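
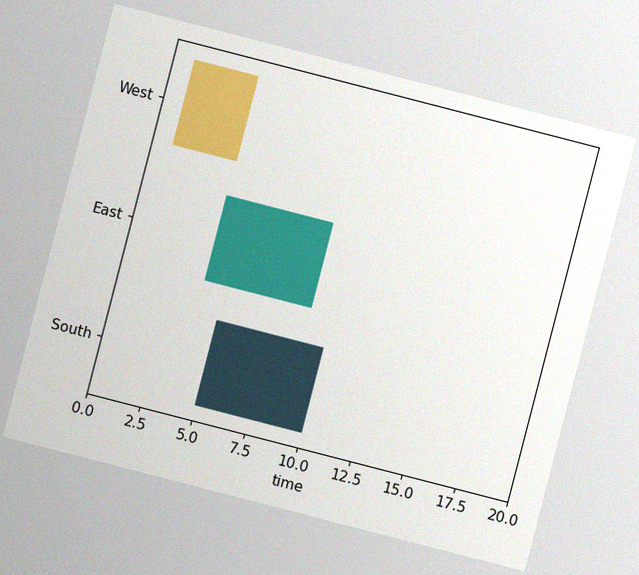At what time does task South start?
The chart is tilted about 14° clockwise, with some photo noise. The South bar begins at t=5.

5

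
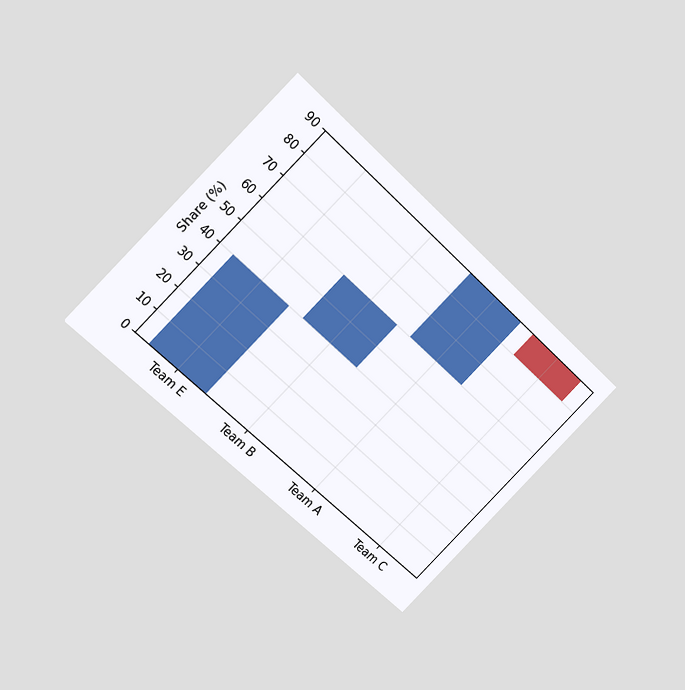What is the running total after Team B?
The chart is tilted about 45° clockwise and viewed at a slight angle. After Team B the running total reaches 60%.

60%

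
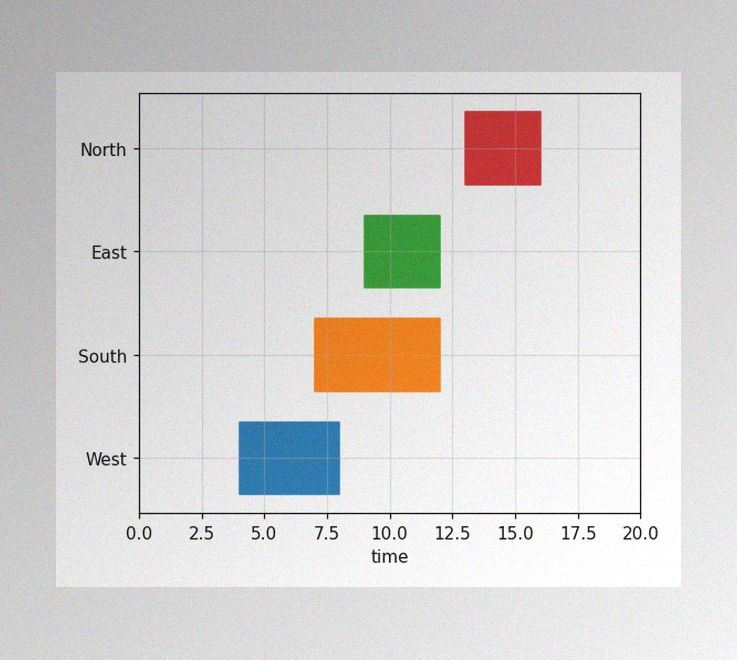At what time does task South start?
7

The image has some photo noise and uneven lighting. The South bar begins at t=7.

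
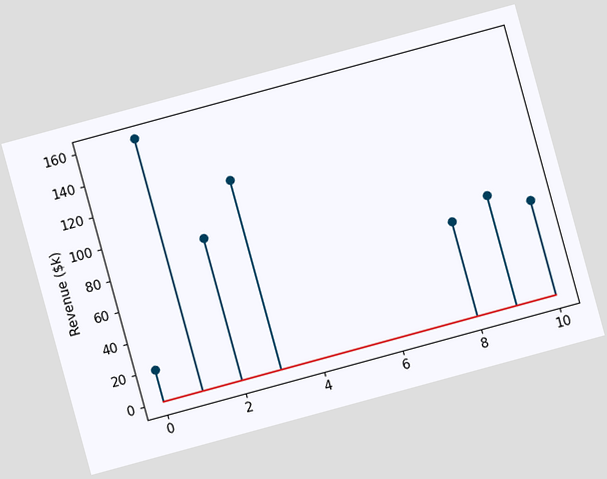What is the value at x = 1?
The chart is tilted about 15° counter-clockwise. The stem at x=1 reaches $160k.

$160k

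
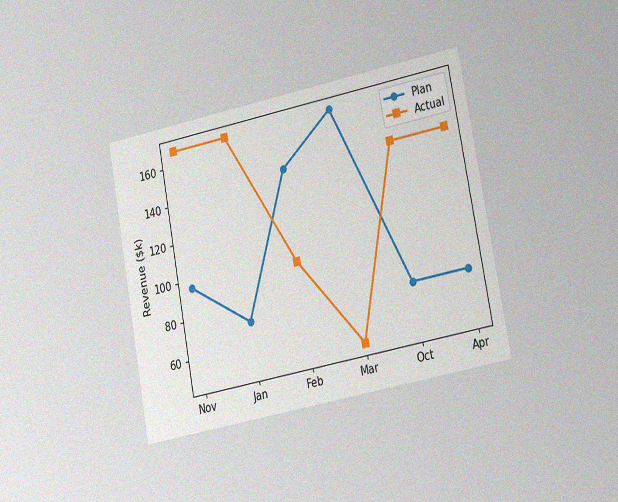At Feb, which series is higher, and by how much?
Plan, by $48k

The chart is tilted about 11° counter-clockwise and viewed slightly from the right, with some photo noise. At Feb, Plan sits above the other line by $48k.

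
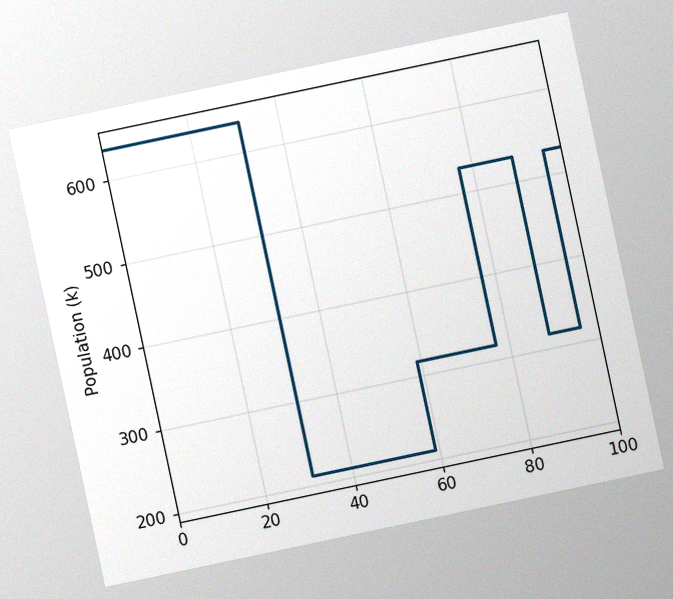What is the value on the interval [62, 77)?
318k

The chart is tilted about 12° counter-clockwise, with some photo noise. On [62, 77) the step sits at 318k.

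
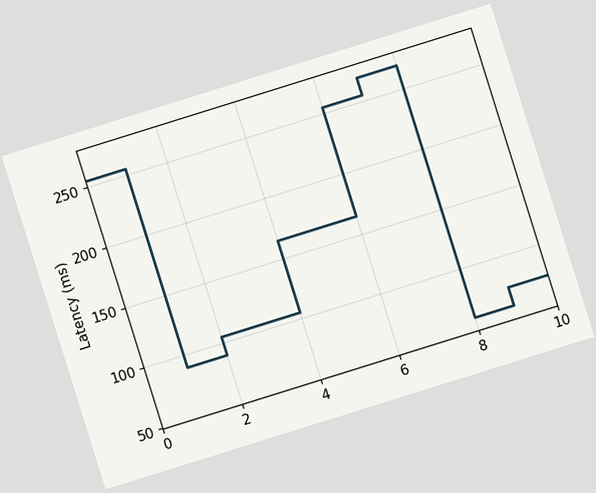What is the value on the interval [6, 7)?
The chart is tilted about 17° counter-clockwise. On [6, 7) the step sits at 255ms.

255ms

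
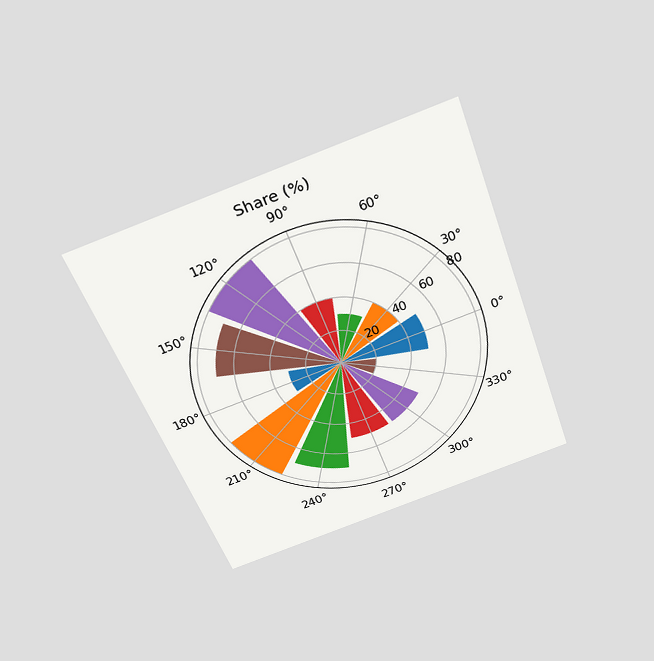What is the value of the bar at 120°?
80%

The chart is tilted about 21° counter-clockwise and viewed slightly from above. The bar at 120° reaches 80% on the radial axis.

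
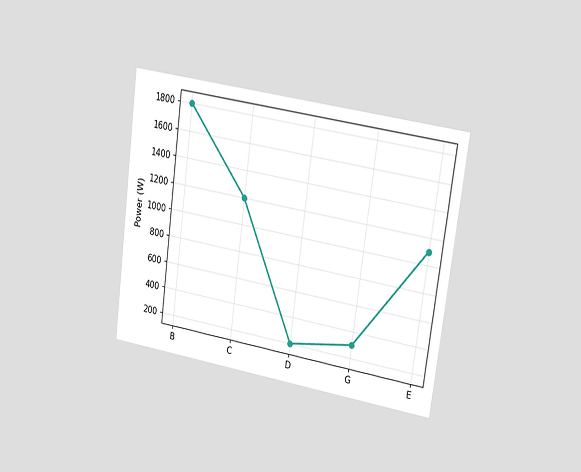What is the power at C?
The chart is tilted about 8° clockwise and viewed slightly from the right. At C, the line is at 1200W.

1200W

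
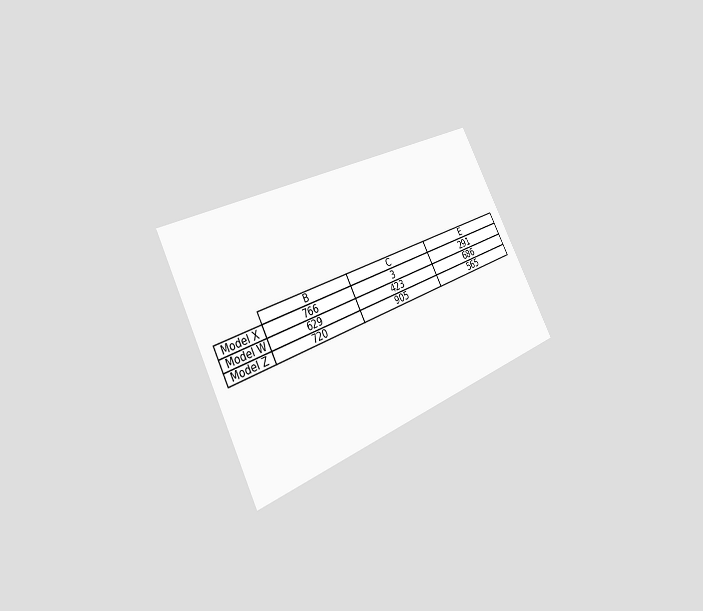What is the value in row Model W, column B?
629

The chart is tilted about 28° counter-clockwise and viewed slightly from the left. The (Model W, B) cell reads 629.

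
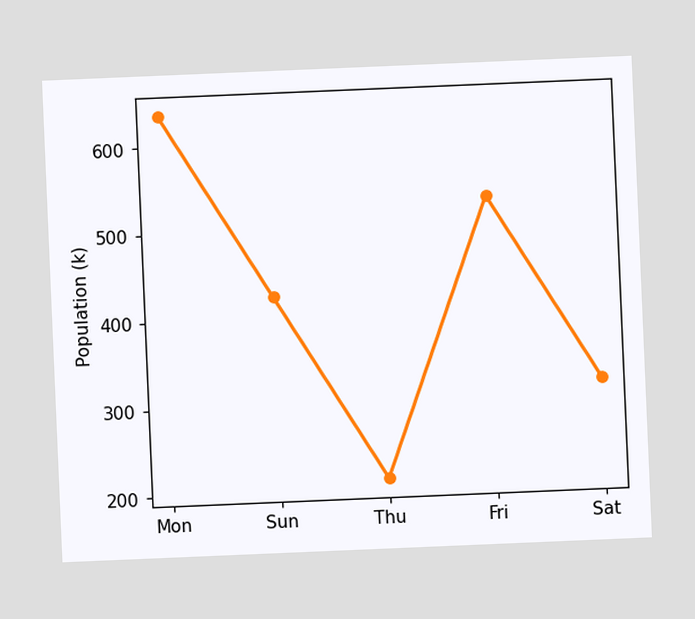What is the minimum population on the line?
212k

The chart is tilted about 2° counter-clockwise. The lowest point is at Thu, and reading across to the y-axis gives 212k.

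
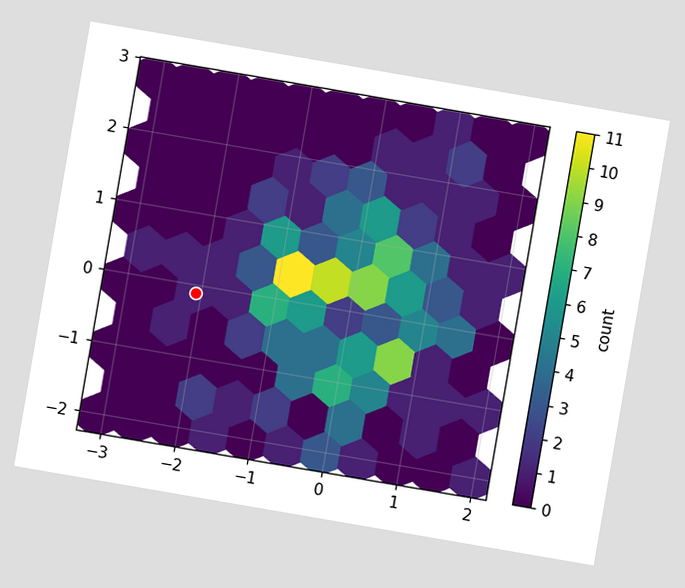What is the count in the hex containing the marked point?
1

The chart is tilted about 10° clockwise. The marked hex reads 1 on the colorbar.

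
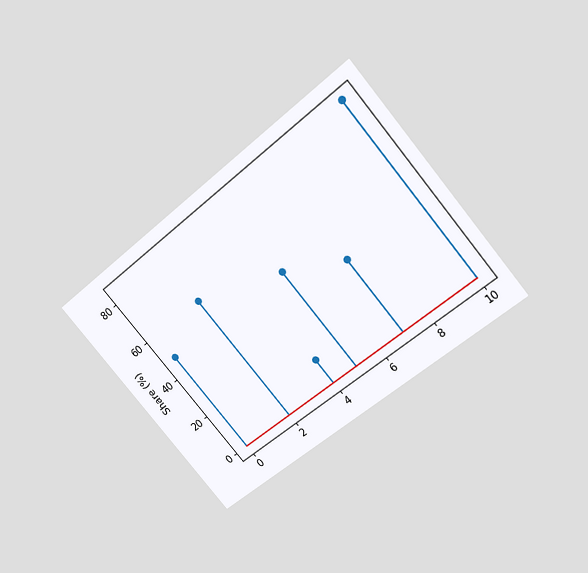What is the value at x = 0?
48%

The chart is tilted about 40° counter-clockwise and viewed slightly from above. The stem at x=0 reaches 48%.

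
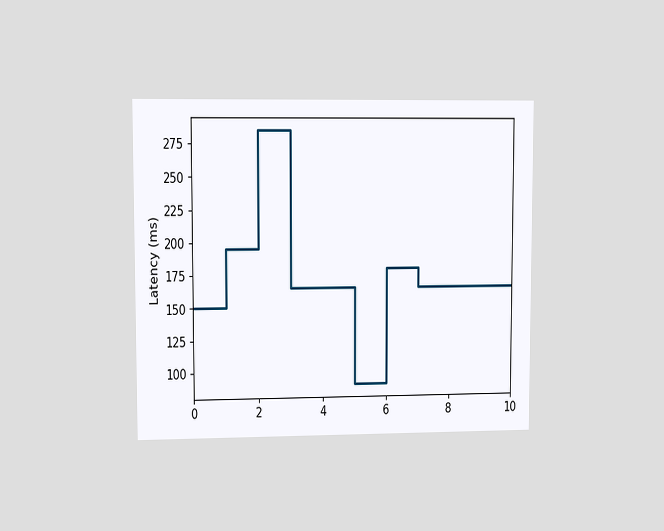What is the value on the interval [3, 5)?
165ms

The chart is viewed at a slight angle. On [3, 5) the step sits at 165ms.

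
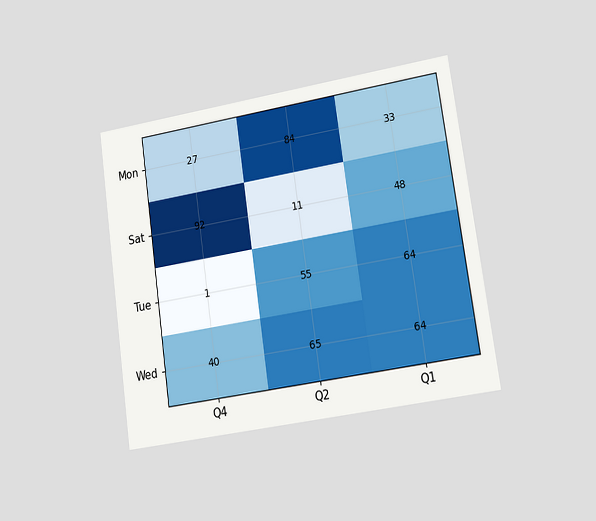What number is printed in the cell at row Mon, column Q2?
The chart is tilted about 8° counter-clockwise and viewed at a slight angle. The (Mon, Q2) cell reads 84.

84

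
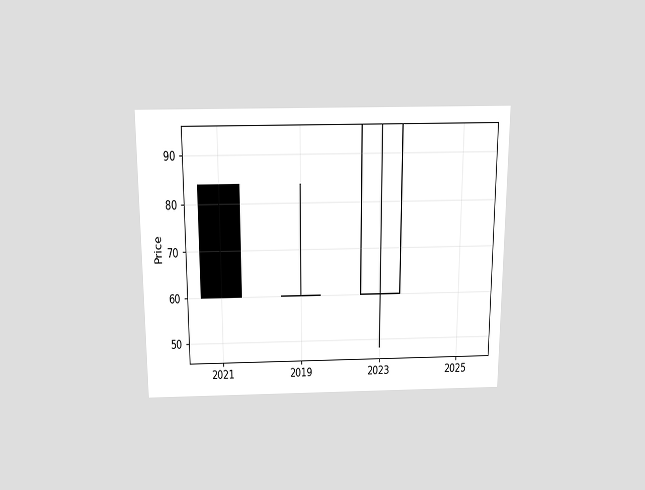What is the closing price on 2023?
The chart is viewed slightly from above. The 2023 candle closes at 96.

96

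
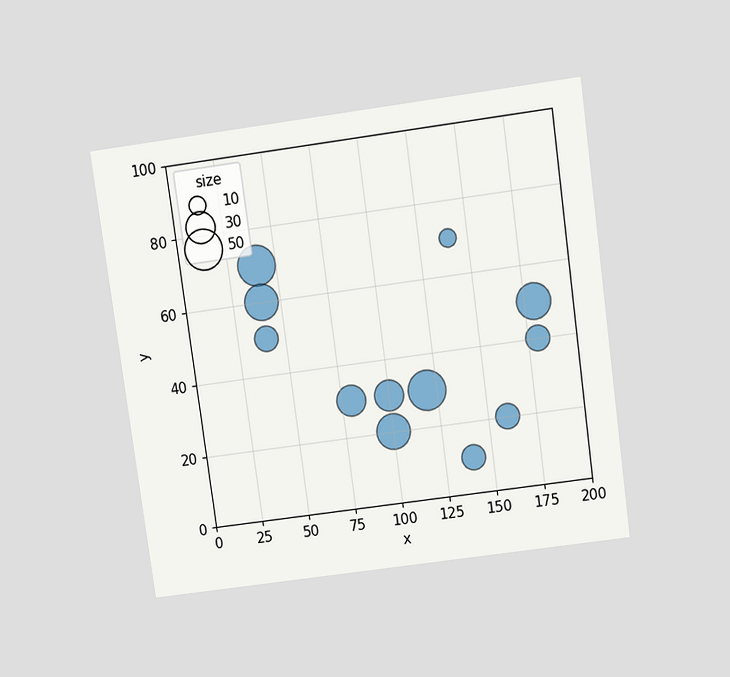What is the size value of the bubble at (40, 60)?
The chart is tilted about 8° counter-clockwise and viewed slightly from above. Matching the bubble at (40, 60) against the size legend gives 40.

40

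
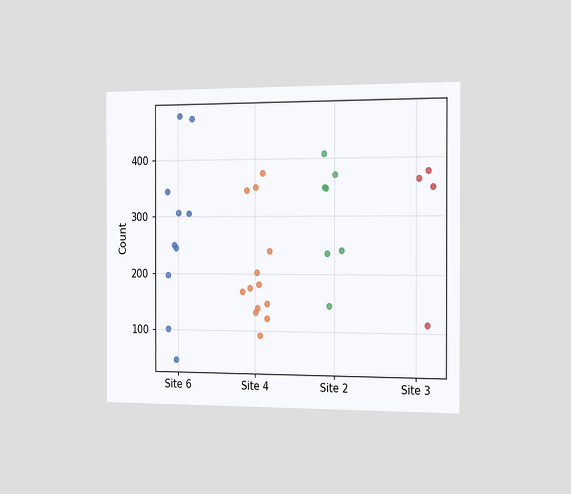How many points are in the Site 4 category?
The chart is viewed slightly from the right. Counting the markers in the Site 4 column gives 13.

13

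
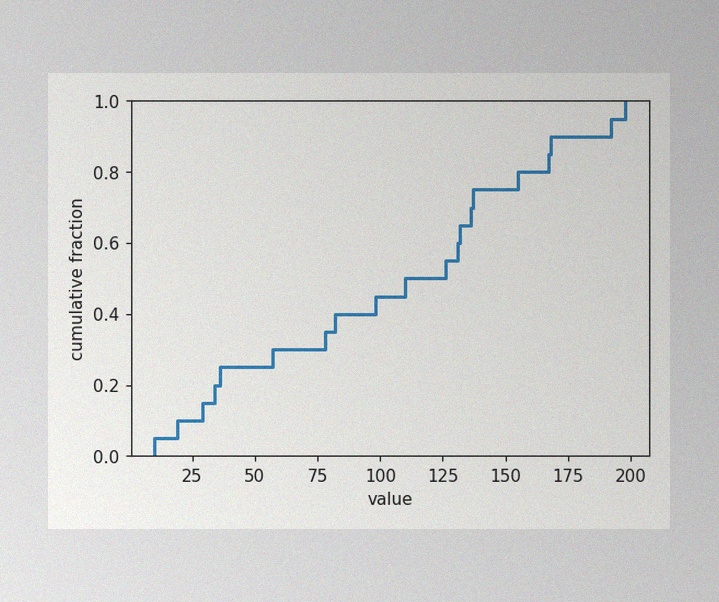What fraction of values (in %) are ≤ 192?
The image has some photo noise and uneven lighting. At x=192 the ECDF step is at 95%.

95%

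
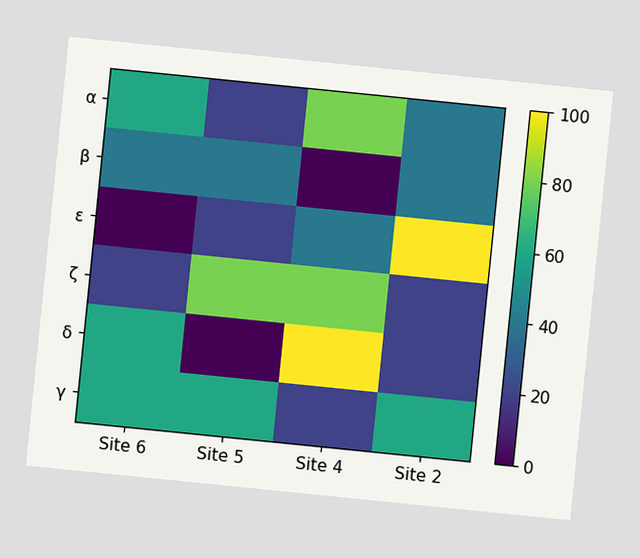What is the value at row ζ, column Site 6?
20

The chart is tilted about 6° clockwise. Matching cell (ζ, Site 6) against the colorbar gives 20.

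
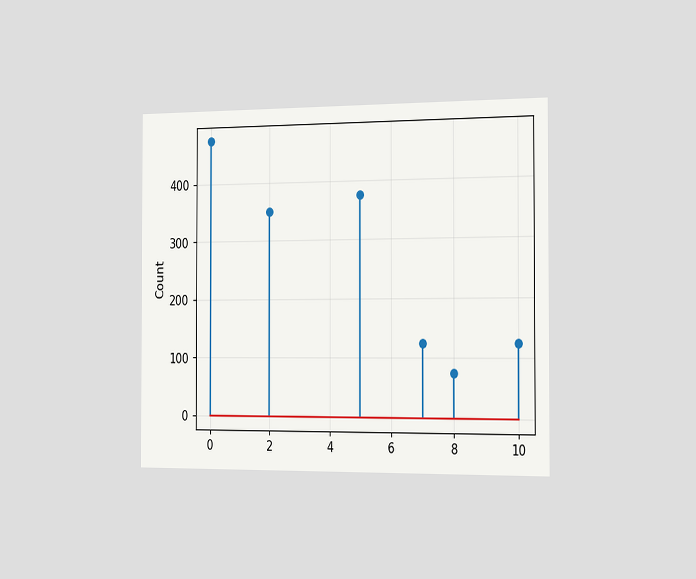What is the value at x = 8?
The chart is viewed slightly from the right. The stem at x=8 reaches 75.

75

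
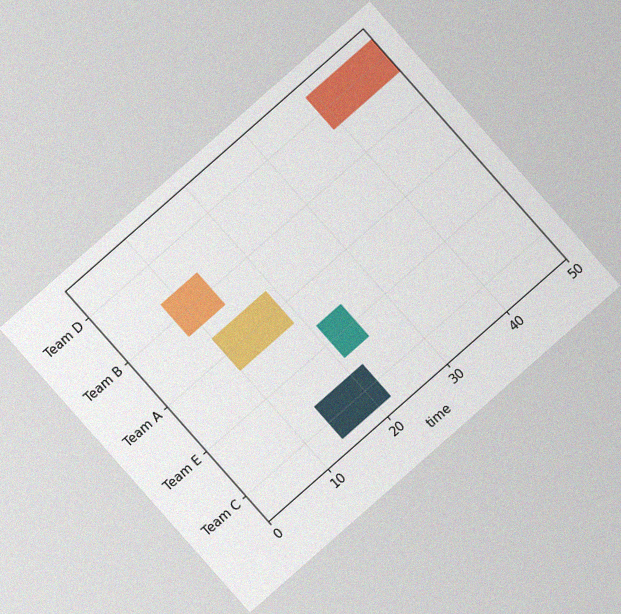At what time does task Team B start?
The chart is tilted about 41° counter-clockwise, with some photo noise. The Team B bar begins at t=8.

8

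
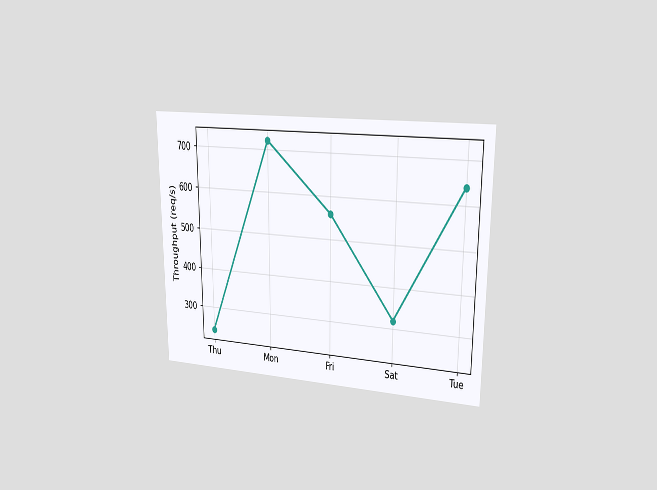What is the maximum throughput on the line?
The chart is viewed slightly from the right. The highest point is at Mon, and reading across to the y-axis gives 720req/s.

720req/s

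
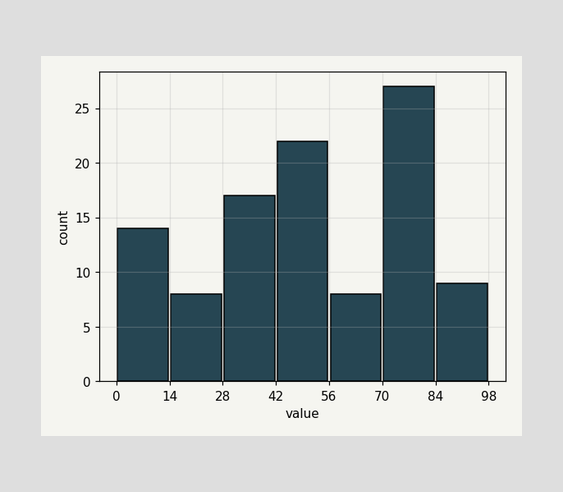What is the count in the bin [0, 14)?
14

The [0, 14) bin has height 14.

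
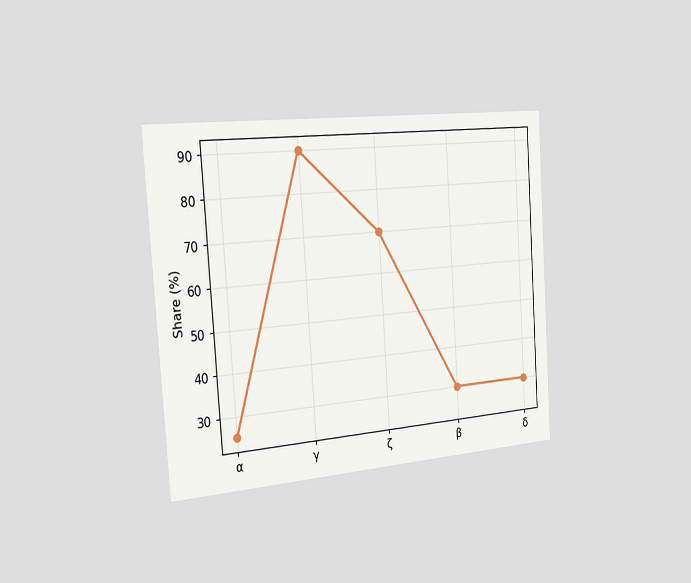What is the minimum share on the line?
25%

The chart is tilted about 4° counter-clockwise and viewed slightly from the left. The lowest point is at α, and reading across to the y-axis gives 25%.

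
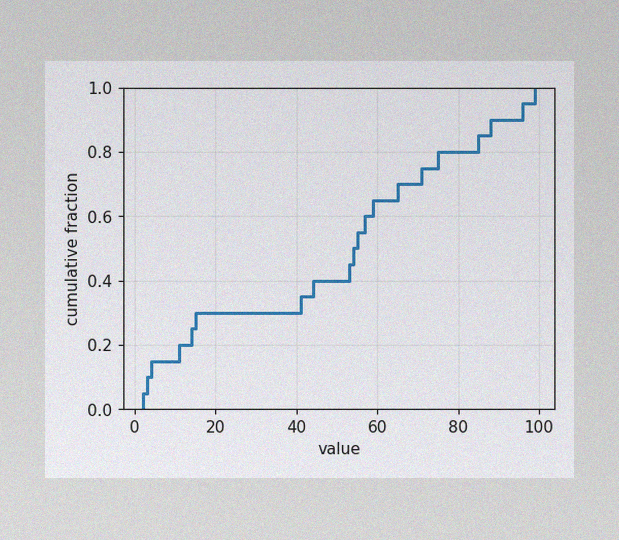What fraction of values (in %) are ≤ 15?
The image has some photo noise and uneven lighting. At x=15 the ECDF step is at 30%.

30%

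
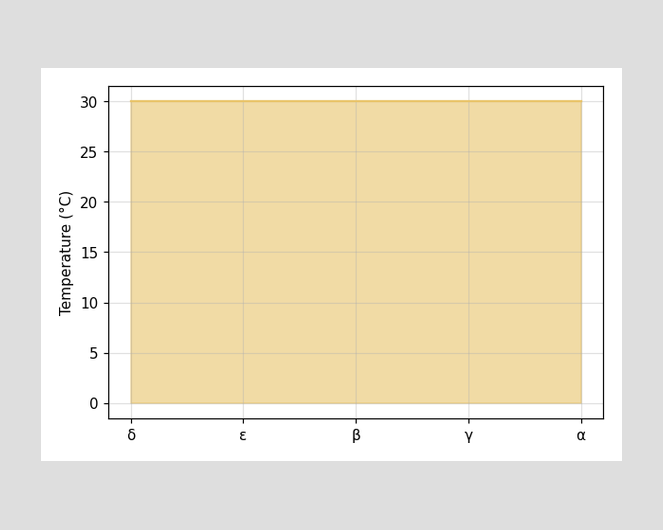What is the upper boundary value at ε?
At ε the upper boundary is at 30°C.

30°C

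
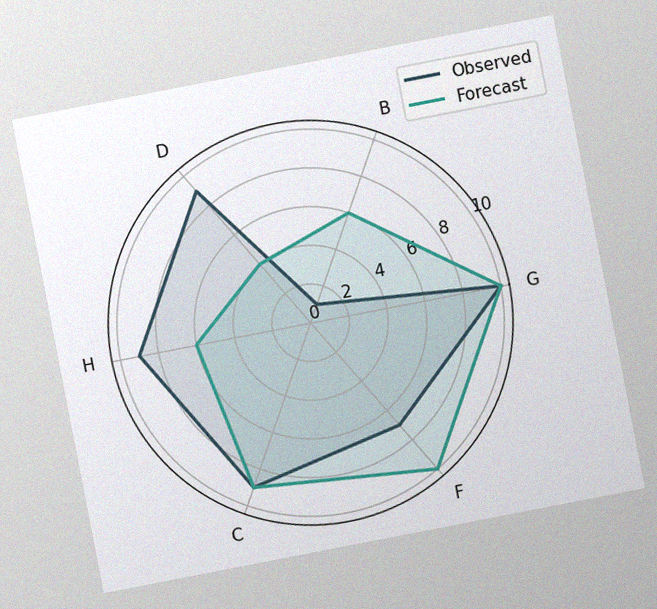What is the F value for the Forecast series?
The chart is tilted about 11° counter-clockwise, with some photo noise. On the F axis, Forecast reaches 10.

10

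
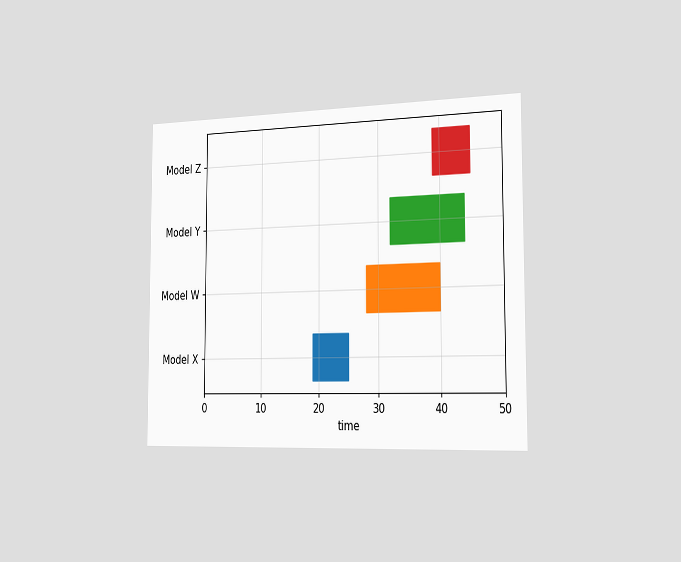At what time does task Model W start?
The chart is viewed slightly from the right. The Model W bar begins at t=28.

28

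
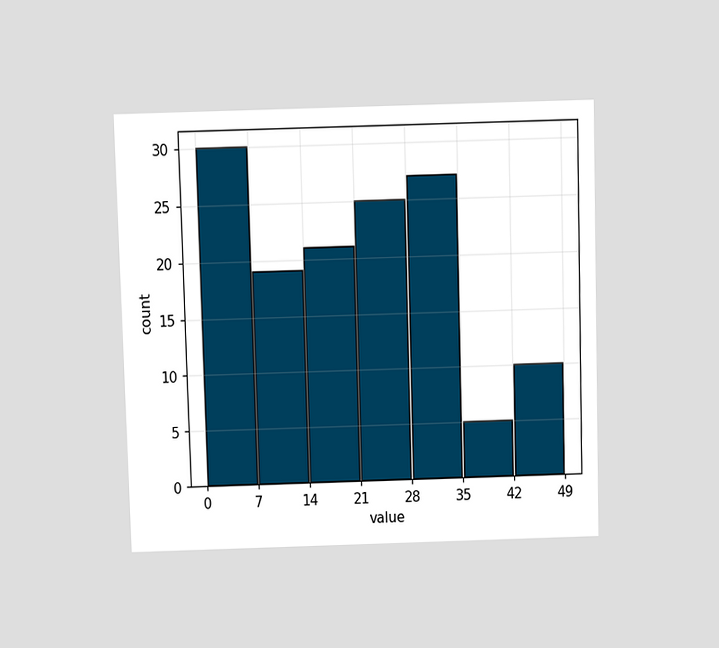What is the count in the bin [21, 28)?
The chart is viewed at a slight angle. The [21, 28) bin has height 25.

25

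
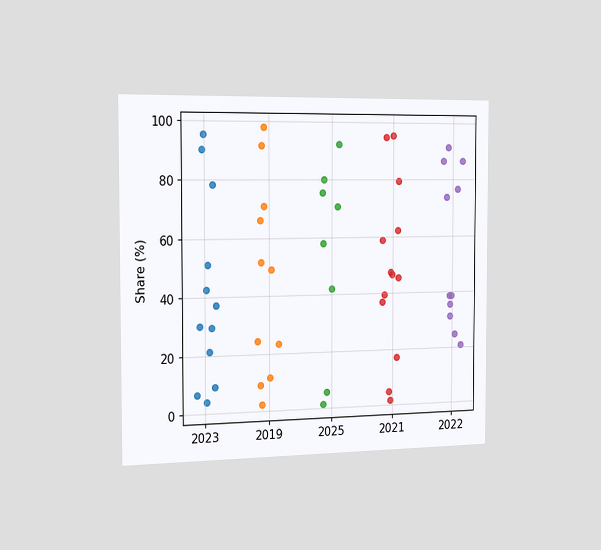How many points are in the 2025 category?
The chart is viewed slightly from the left. Counting the markers in the 2025 column gives 8.

8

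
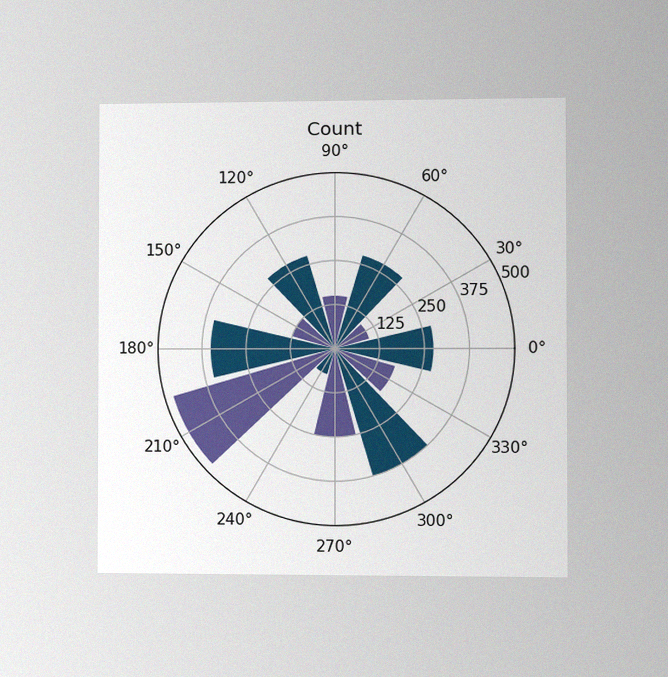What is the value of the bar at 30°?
100

The chart is viewed slightly from the right, with some photo noise. The bar at 30° reaches 100 on the radial axis.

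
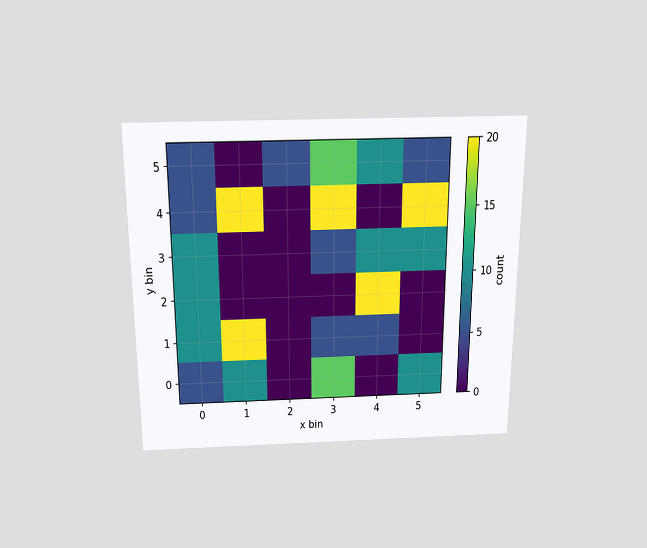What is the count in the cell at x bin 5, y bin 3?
10

The chart is viewed slightly from above. Matching the cell (5, 3) against the colorbar gives 10.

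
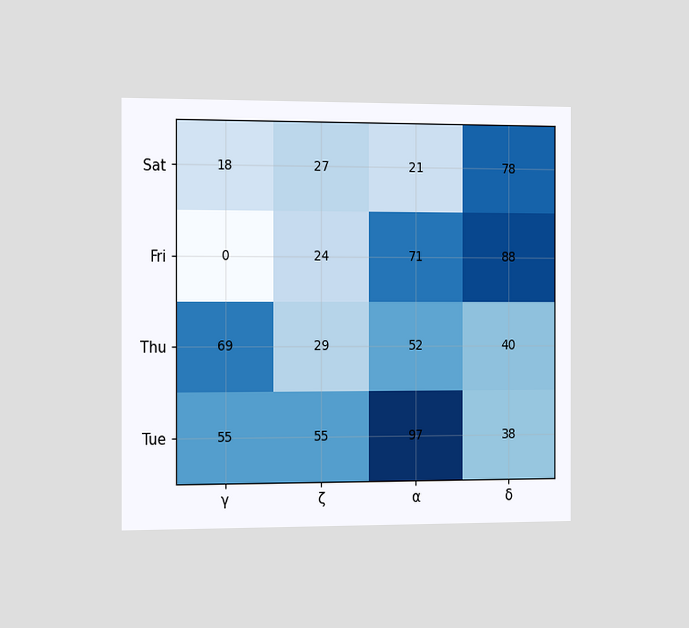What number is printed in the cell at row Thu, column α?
52

The chart is viewed slightly from the left. The (Thu, α) cell reads 52.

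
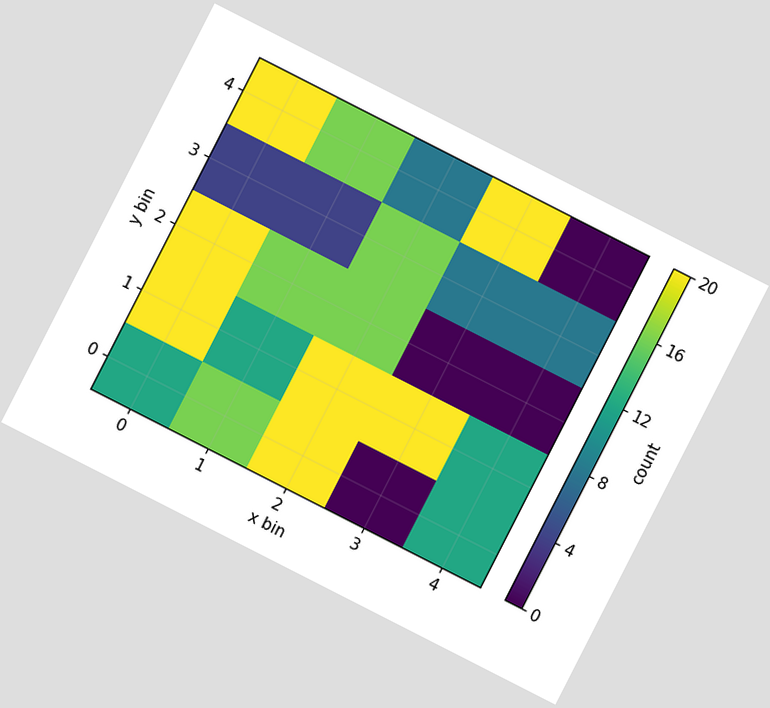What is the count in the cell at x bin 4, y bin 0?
12

The chart is tilted about 27° clockwise. Matching the cell (4, 0) against the colorbar gives 12.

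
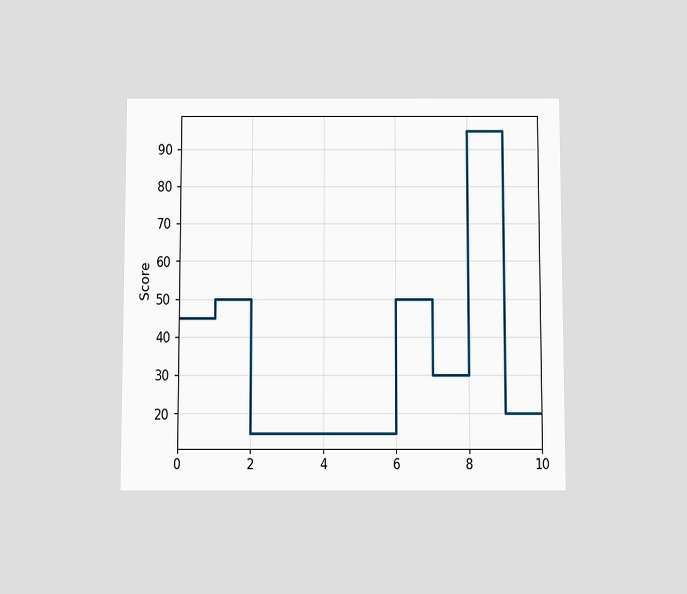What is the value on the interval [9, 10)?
The chart is viewed slightly from below. On [9, 10) the step sits at 20.

20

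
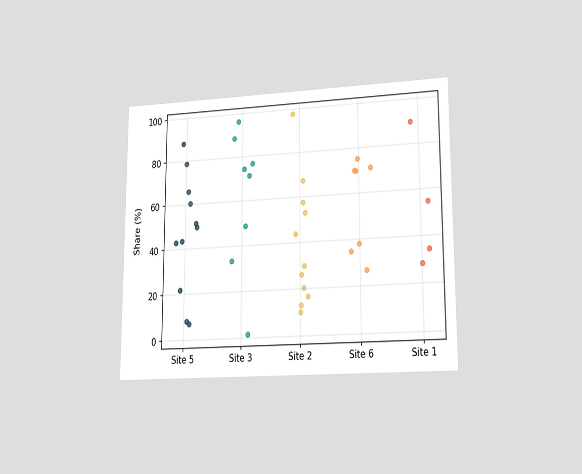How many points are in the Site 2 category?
11

The chart is viewed at a slight angle. Counting the markers in the Site 2 column gives 11.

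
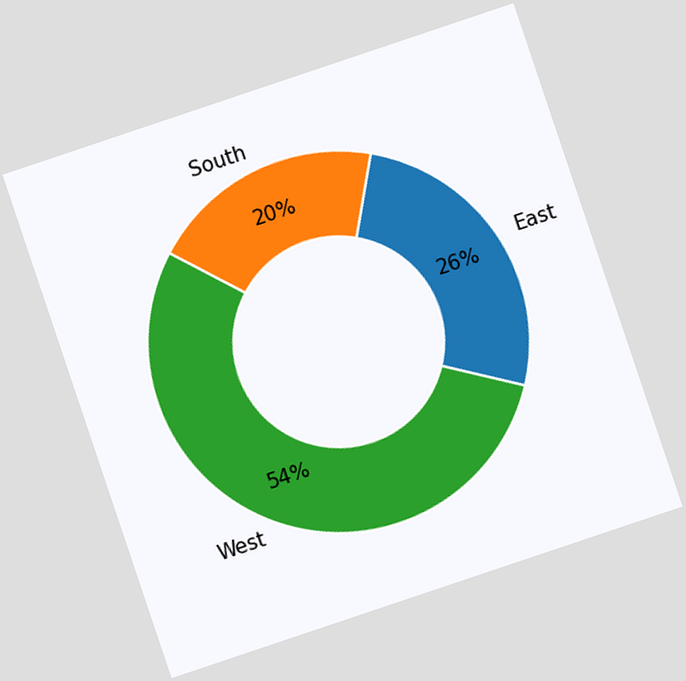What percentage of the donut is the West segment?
The chart is tilted about 19° counter-clockwise. The West segment takes up 54% of the ring.

54%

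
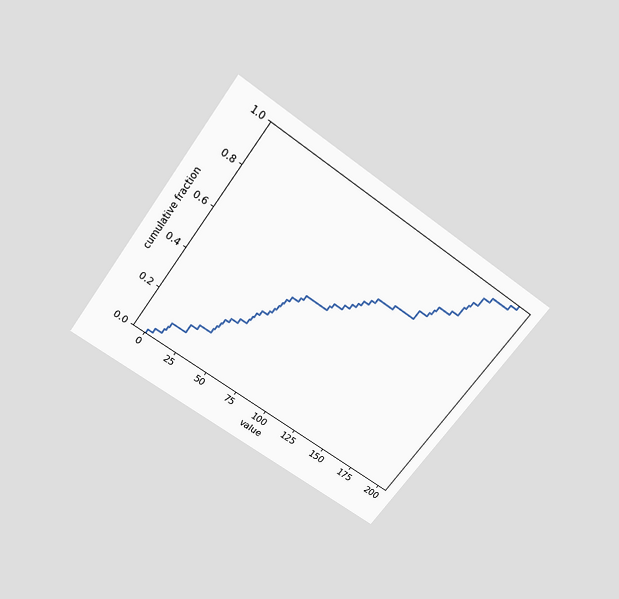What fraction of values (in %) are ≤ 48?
28%

The chart is tilted about 36° clockwise and viewed slightly from above. At x=48 the ECDF step is at 28%.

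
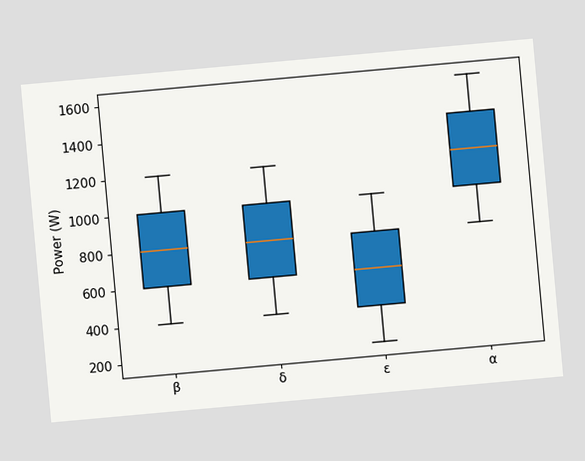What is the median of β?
The chart is tilted about 5° counter-clockwise. The median line in the β box sits at 800W.

800W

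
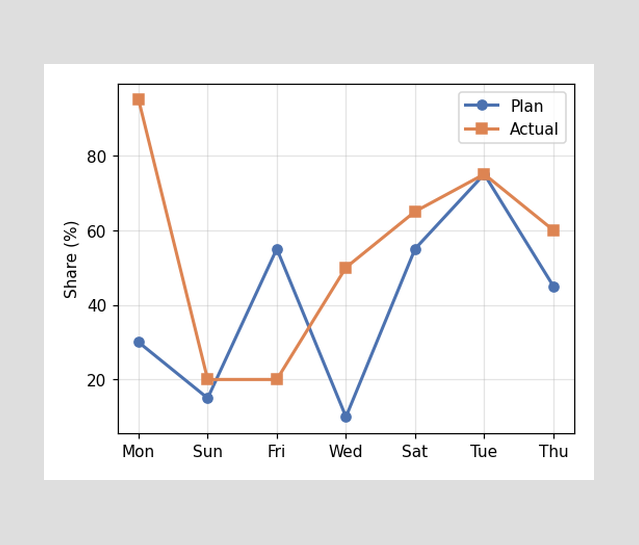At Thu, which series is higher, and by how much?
Actual, by 15%

At Thu, Actual sits above the other line by 15%.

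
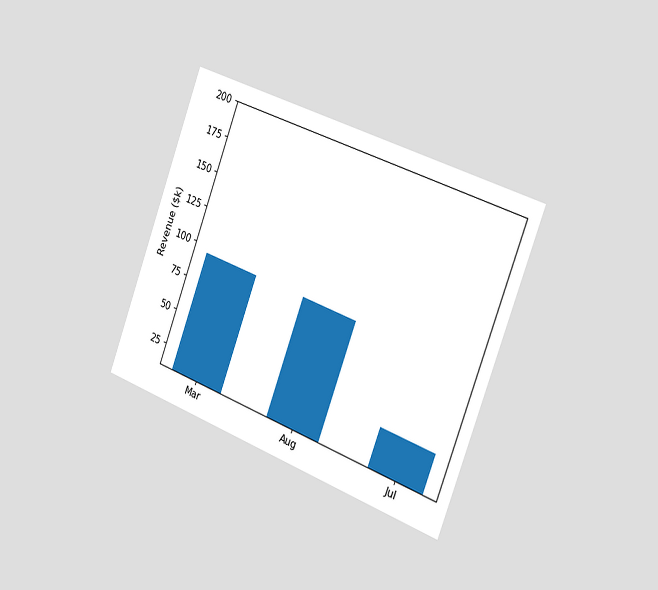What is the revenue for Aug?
$95k

The chart is tilted about 21° clockwise and viewed slightly from the right. Reading along the chart's y-axis, the Aug bar reaches $95k.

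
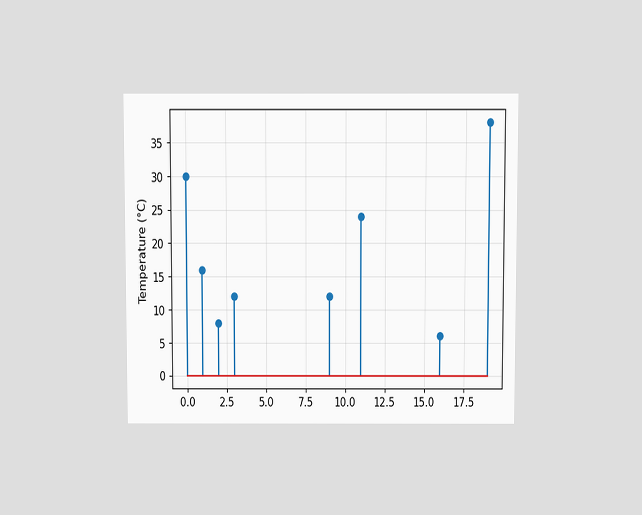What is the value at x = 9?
The chart is viewed slightly from above. The stem at x=9 reaches 12°C.

12°C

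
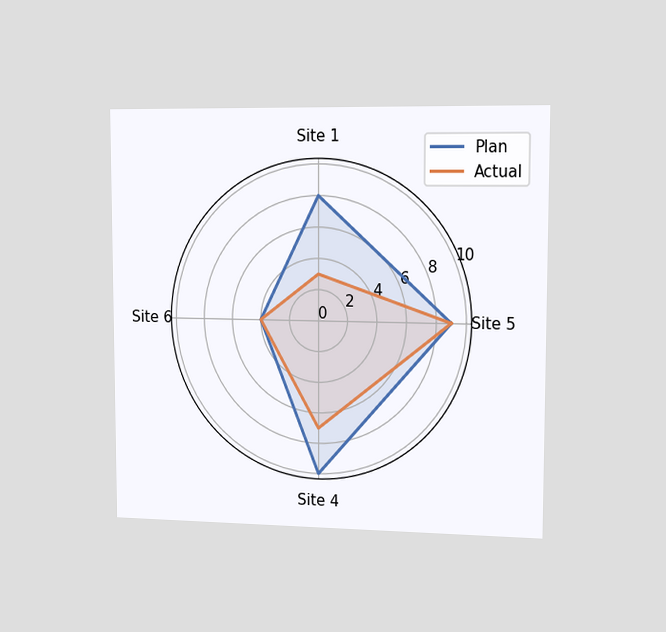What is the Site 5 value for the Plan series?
9

The chart is viewed slightly from the right. On the Site 5 axis, Plan reaches 9.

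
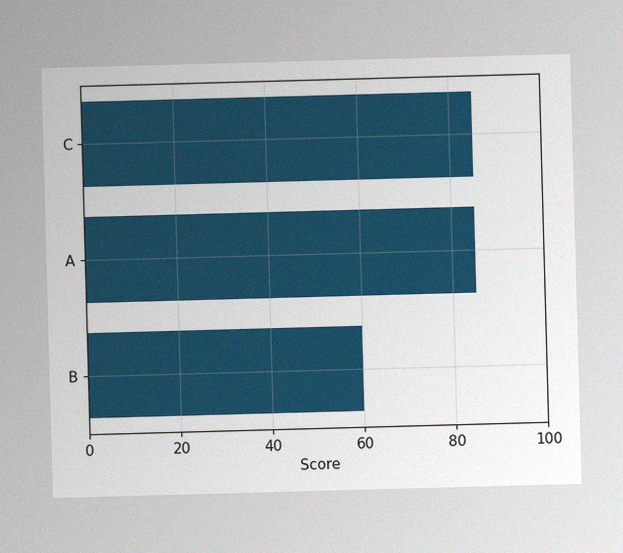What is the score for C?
85

The image has some photo noise and uneven lighting. Reading along the chart's x-axis, the C bar reaches 85.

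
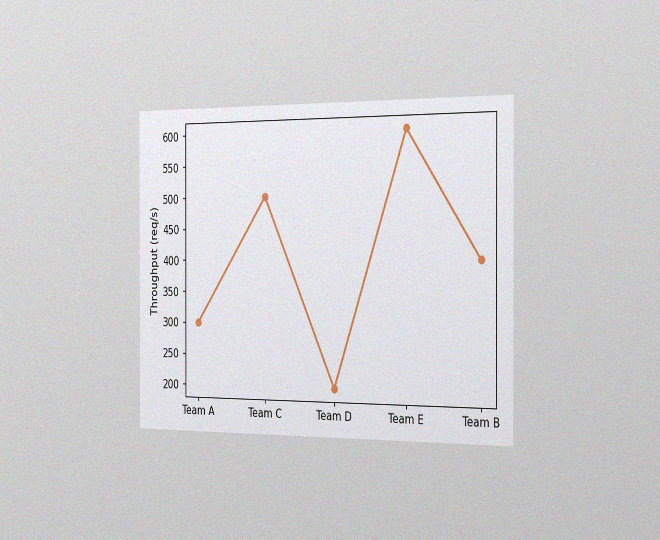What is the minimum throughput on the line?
200req/s

The chart is viewed slightly from the right, with some photo noise. The lowest point is at Team D, and reading across to the y-axis gives 200req/s.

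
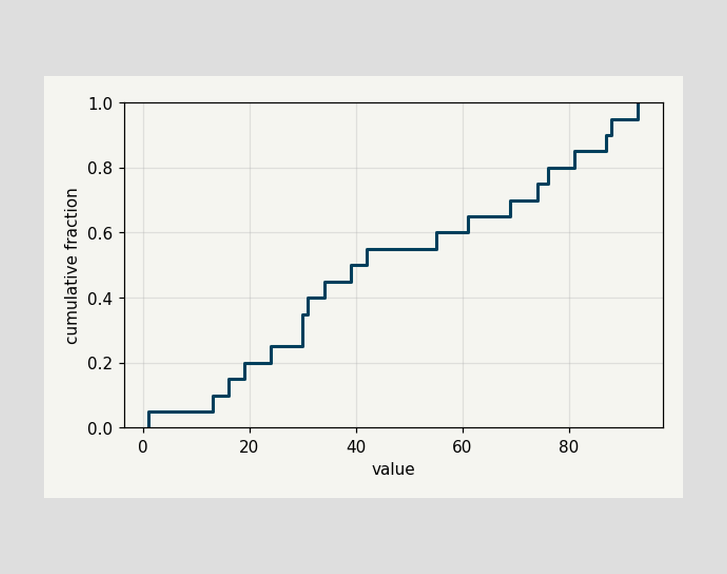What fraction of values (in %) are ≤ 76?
80%

At x=76 the ECDF step is at 80%.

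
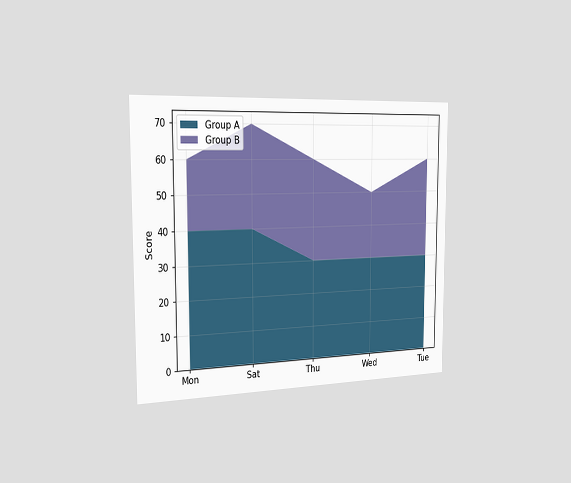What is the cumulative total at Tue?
The chart is viewed slightly from the left. The stacked total at Tue reaches 60.

60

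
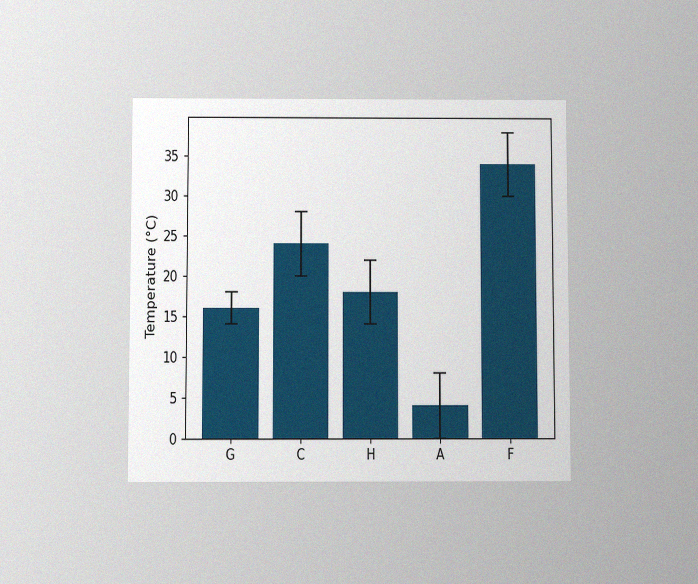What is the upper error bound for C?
The chart is viewed at a slight angle, with some photo noise. The C bar's upper whisker reaches 28°C.

28°C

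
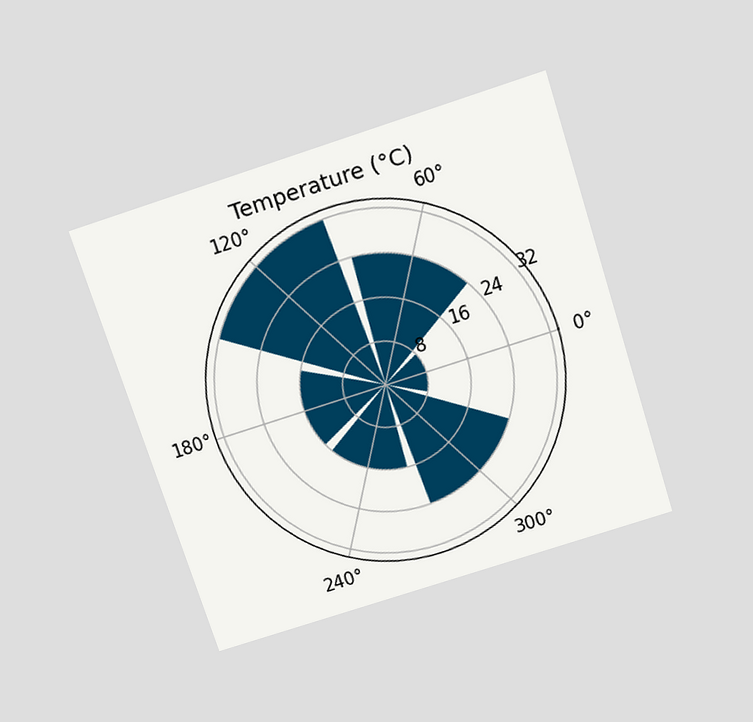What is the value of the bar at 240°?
The chart is tilted about 18° counter-clockwise and viewed slightly from above. The bar at 240° reaches 16°C on the radial axis.

16°C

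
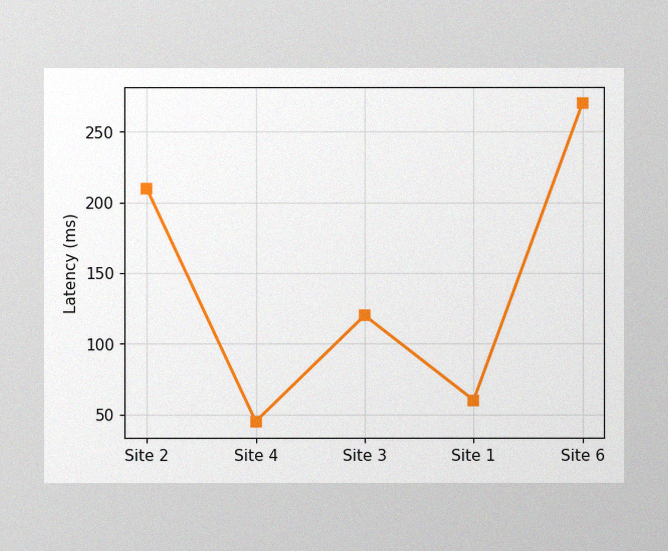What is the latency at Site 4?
The image has some photo noise and uneven lighting. At Site 4, the line is at 45ms.

45ms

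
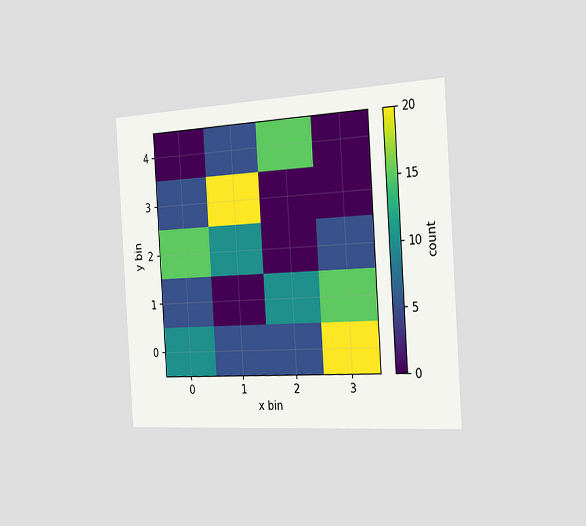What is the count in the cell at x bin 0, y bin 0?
The chart is tilted about 4° counter-clockwise and viewed slightly from the right. Matching the cell (0, 0) against the colorbar gives 10.

10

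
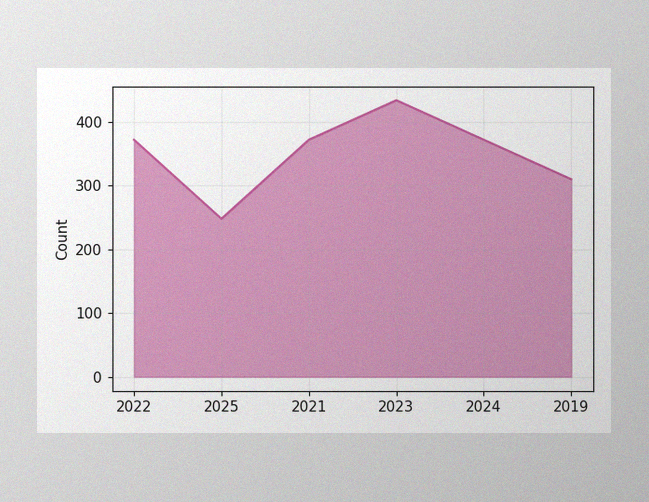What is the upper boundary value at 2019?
310

The image has some photo noise and uneven lighting. At 2019 the upper boundary is at 310.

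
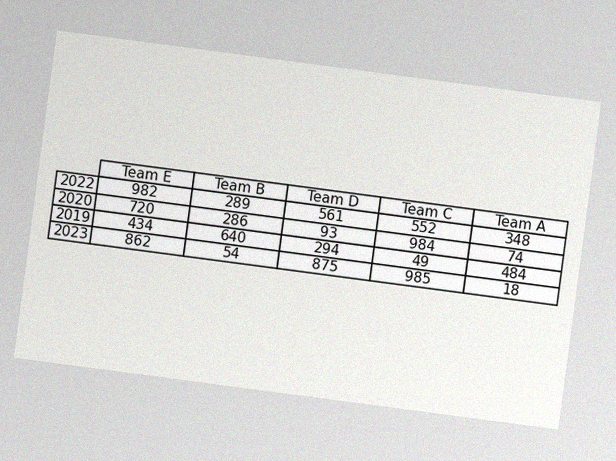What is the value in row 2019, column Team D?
The chart is tilted about 8° clockwise, with some photo noise. The (2019, Team D) cell reads 294.

294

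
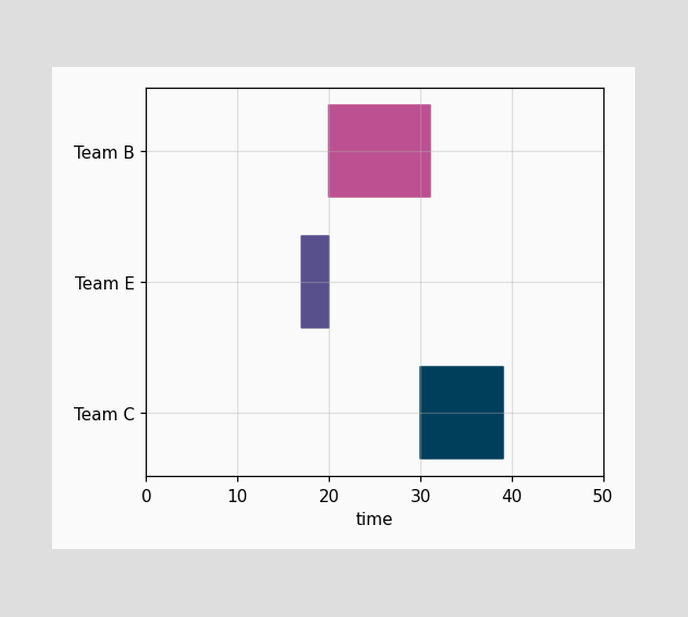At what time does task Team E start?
17

The Team E bar begins at t=17.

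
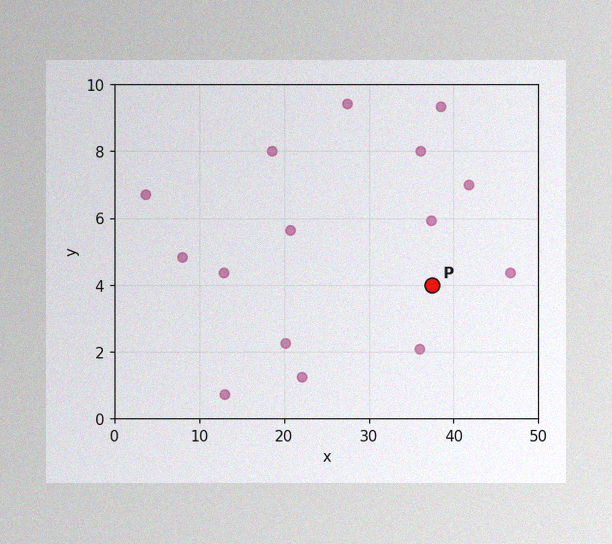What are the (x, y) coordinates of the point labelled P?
The image has some photo noise and uneven lighting. Following the gridlines from P to each axis, P sits at (37.5, 4).

(37.5, 4)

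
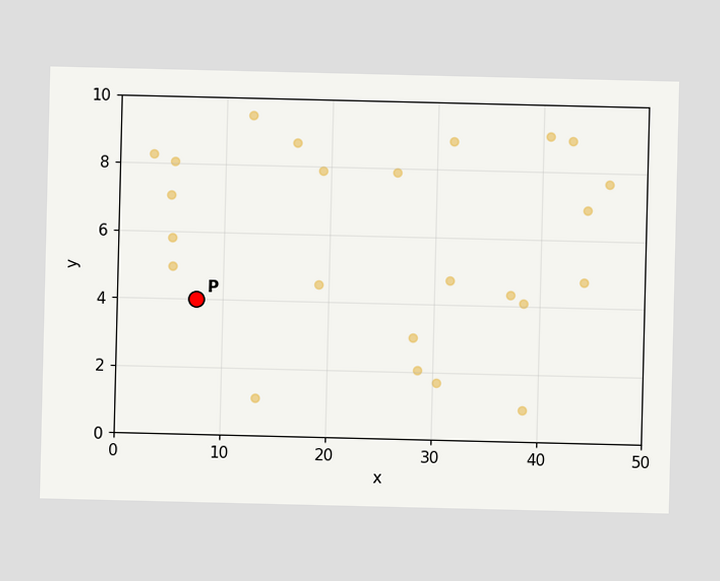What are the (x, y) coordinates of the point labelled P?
Following the gridlines from P to each axis, P sits at (7.5, 4).

(7.5, 4)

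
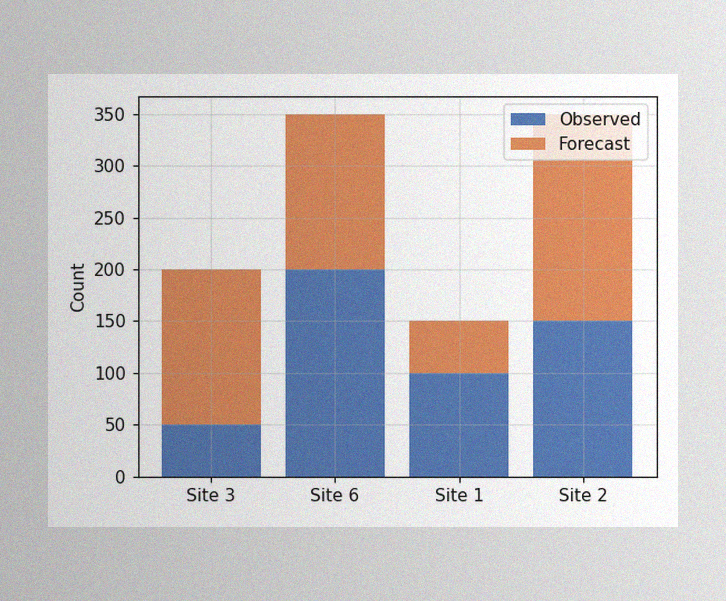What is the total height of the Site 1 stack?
150

The image has some photo noise and uneven lighting. The Site 1 stack's top reaches 150 on the y-axis.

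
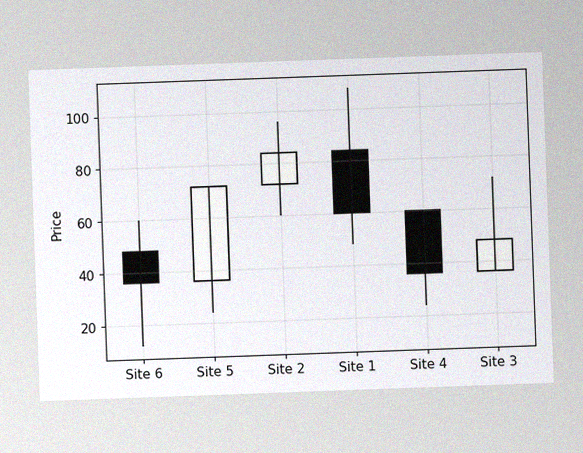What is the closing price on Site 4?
The chart is tilted about 2° counter-clockwise, with some photo noise. The Site 4 candle closes at 36.

36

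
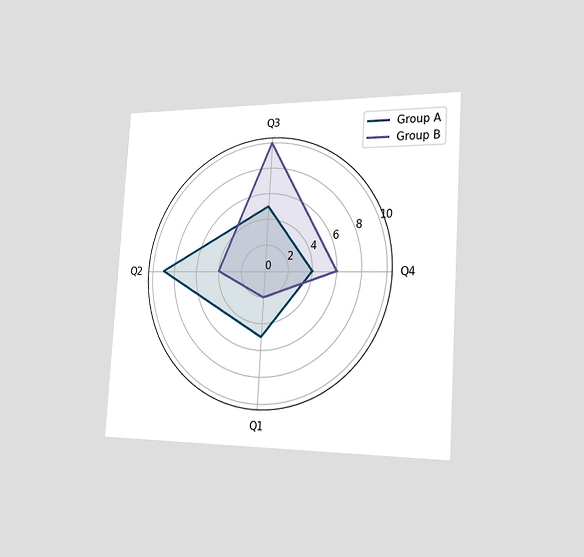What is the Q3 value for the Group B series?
10

The chart is tilted about 4° clockwise and viewed slightly from the right. On the Q3 axis, Group B reaches 10.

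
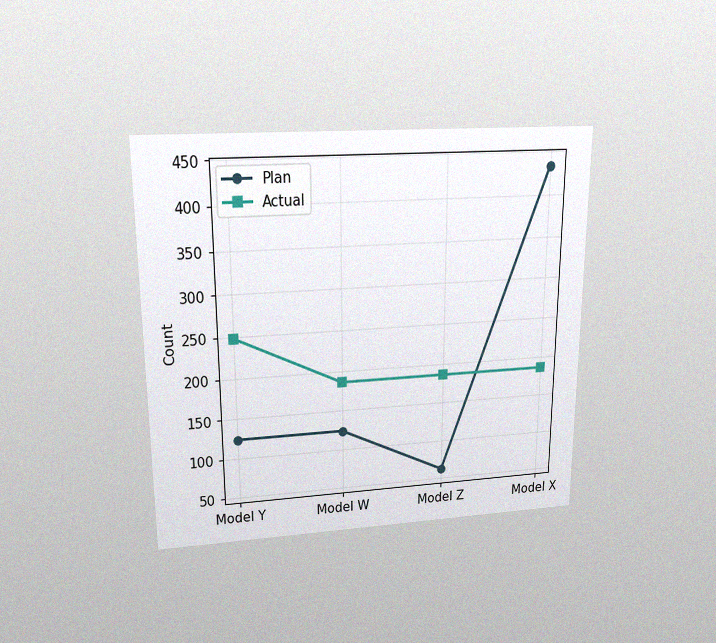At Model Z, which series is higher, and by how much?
Actual, by 124

The chart is viewed slightly from above, with some photo noise. At Model Z, Actual sits above the other line by 124.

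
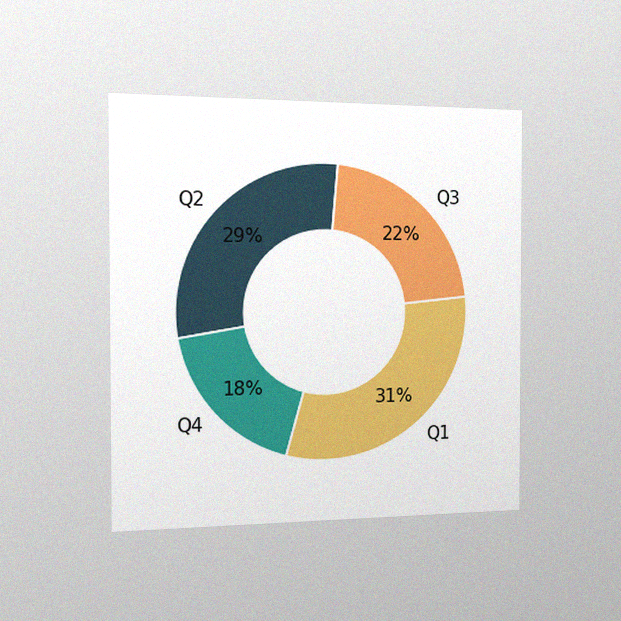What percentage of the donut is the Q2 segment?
29%

The chart is viewed slightly from the left, with some photo noise. The Q2 segment takes up 29% of the ring.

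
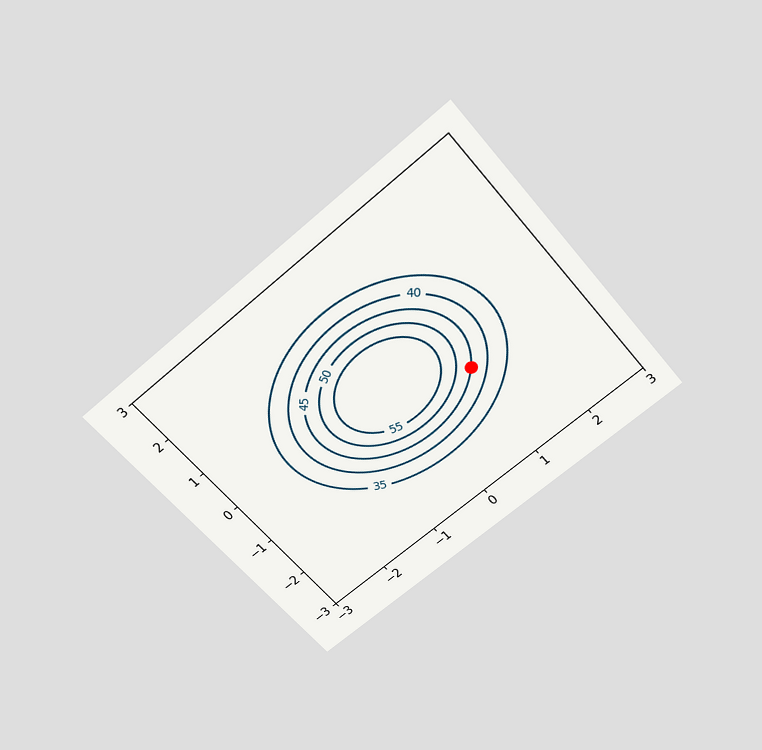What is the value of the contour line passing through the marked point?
The chart is tilted about 40° counter-clockwise and viewed slightly from above. The marked point sits on the contour labelled 45.

45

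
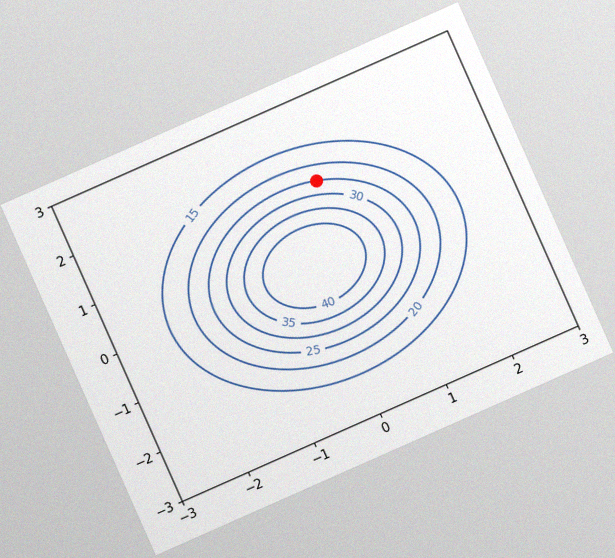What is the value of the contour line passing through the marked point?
The chart is tilted about 24° counter-clockwise, with some photo noise. The marked point sits on the contour labelled 25.

25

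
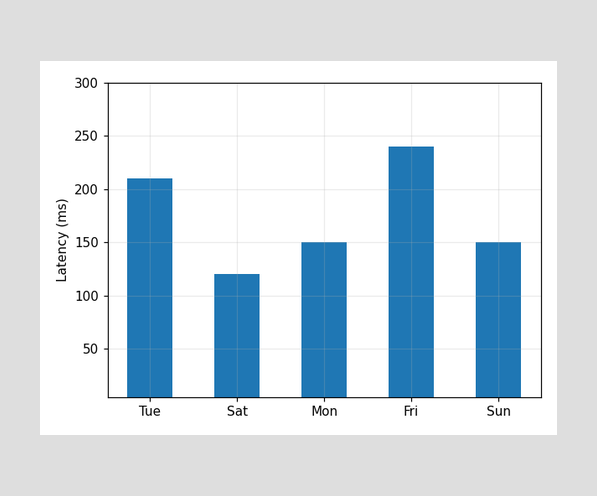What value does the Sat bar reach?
Reading along the chart's y-axis, the Sat bar reaches 120ms.

120ms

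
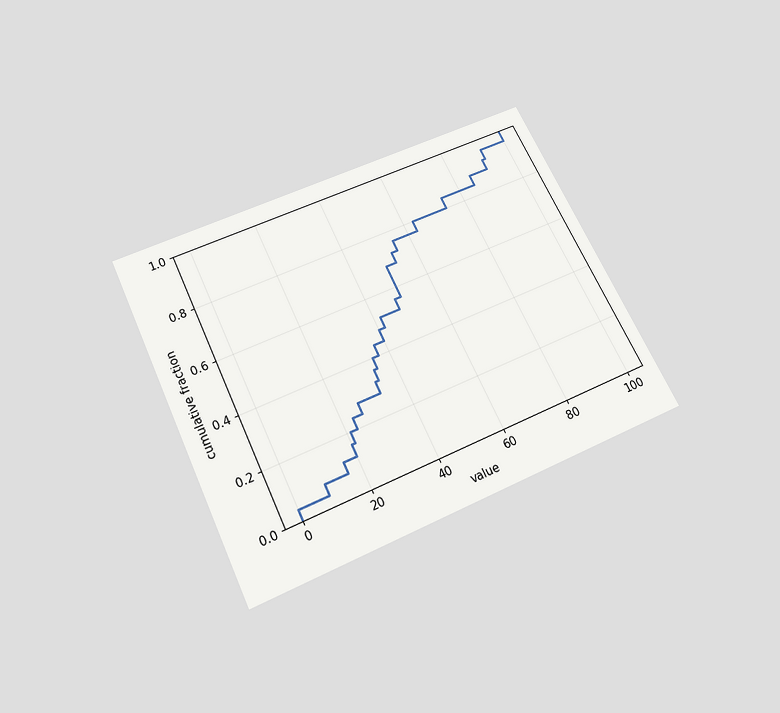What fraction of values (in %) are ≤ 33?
32%

The chart is tilted about 26° counter-clockwise and viewed slightly from below. At x=33 the ECDF step is at 32%.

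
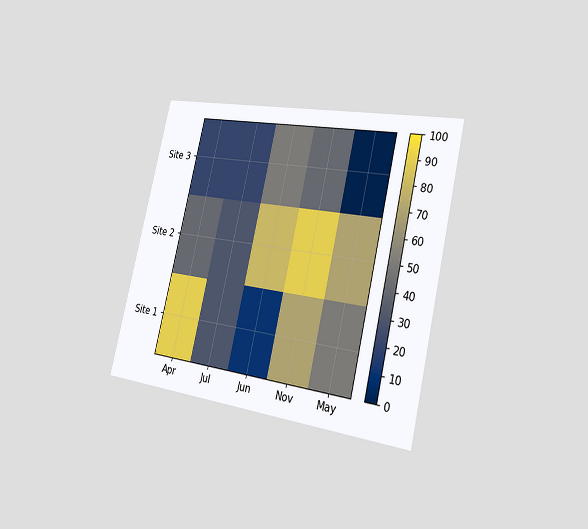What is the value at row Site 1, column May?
50

The chart is tilted about 13° clockwise and viewed slightly from the right. Matching cell (Site 1, May) against the colorbar gives 50.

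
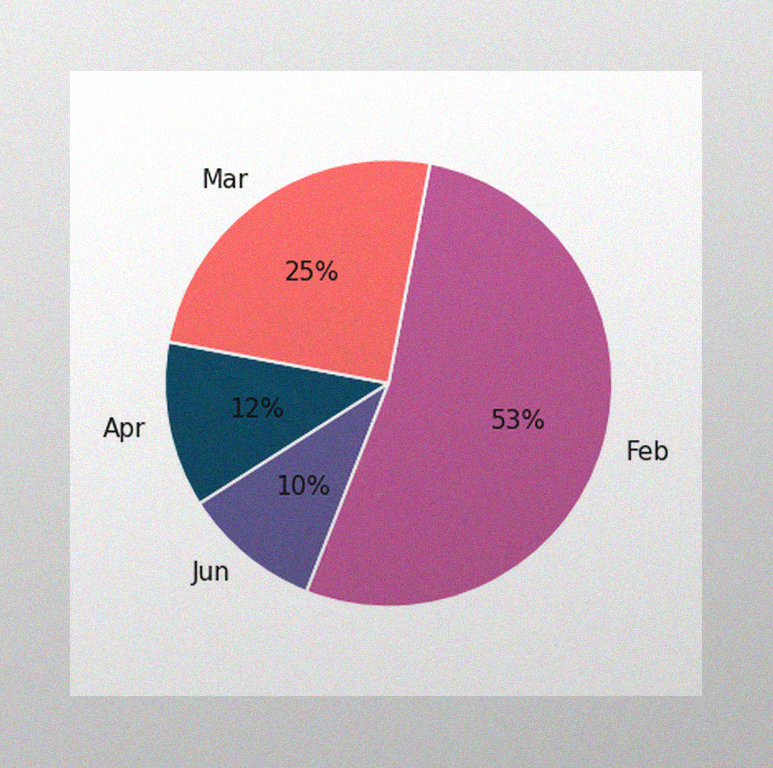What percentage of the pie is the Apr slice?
The image has some photo noise and uneven lighting. The Apr slice takes up 12% of the pie.

12%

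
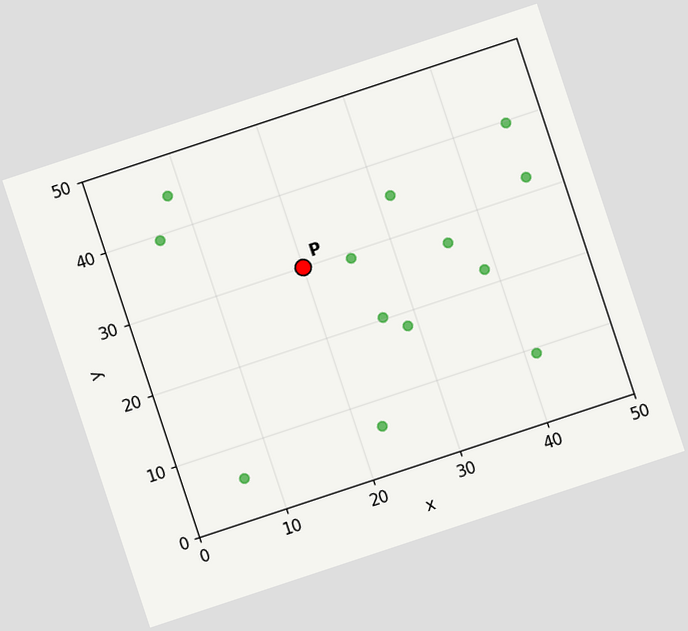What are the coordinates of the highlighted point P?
(20, 30)

The chart is tilted about 18° counter-clockwise. Following the gridlines from P to each axis, P sits at (20, 30).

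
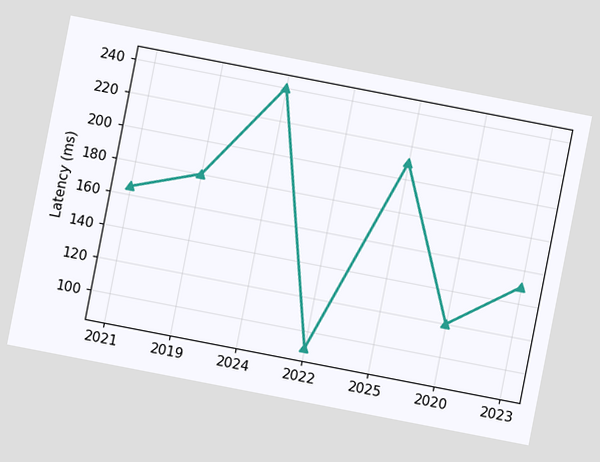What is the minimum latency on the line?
The chart is tilted about 11° clockwise. The lowest point is at 2022, and reading across to the y-axis gives 90ms.

90ms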